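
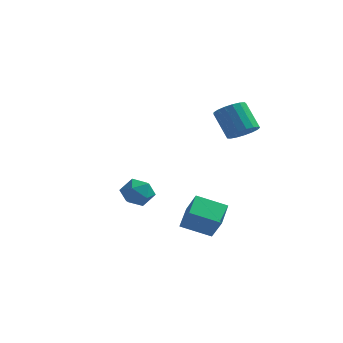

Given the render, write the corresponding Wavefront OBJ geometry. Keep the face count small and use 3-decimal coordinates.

v 1.902 -4.552 -1.668
v 1.738 -3.238 -0.986
v 3.401 -4.024 -2.326
v 3.236 -2.709 -1.644
v 2.624 -5.091 -0.456
v 2.459 -3.776 0.226
v 4.122 -4.562 -1.114
v 3.958 -3.248 -0.432
v 2.819 2.048 2.74
v 3.544 2.549 3.039
v 2.565 3.093 4.499
v 1.841 2.592 4.2
v 3.317 2.833 2.781
v 2.339 3.376 4.241
v 2.976 2.937 2.514
v 1.998 3.48 3.974
v 2.599 2.837 2.299
v 1.621 3.381 3.759
v 2.273 2.557 2.185
v 1.295 3.1 3.645
v 2.072 2.16 2.198
v 1.094 2.704 3.658
v 2.042 1.737 2.335
v 1.063 2.281 3.795
v 2.19 1.386 2.565
v 1.212 1.93 4.025
v 2.482 1.187 2.835
v 1.504 1.73 4.295
v 2.851 1.184 3.083
v 1.873 1.728 4.543
v 3.213 1.38 3.253
v 2.235 1.924 4.713
v 3.485 1.729 3.305
v 2.507 2.273 4.765
v 3.604 2.151 3.228
v 2.626 2.694 4.688
v -3.509 1.294 -2.805
v -2.875 2.092 -2.656
v -2.825 0.508 -1.504
v -2.191 1.306 -1.355
v -3.2 1.408 -1.171
v -3.623 1.894 -1.975
v -2.077 0.706 -2.185
v -2.5 1.192 -2.989
v -1.99 1.729 -2.273
v -2.684 2.163 -1.646
v -3.016 0.437 -2.514
v -3.71 0.871 -1.887
f 2 4 1
f 5 2 1
f 1 4 3
f 3 5 1
f 2 8 4
f 6 2 5
f 6 8 2
f 4 8 3
f 7 5 3
f 3 8 7
f 7 6 5
f 8 6 7
f 10 9 13
f 10 13 11
f 11 13 14
f 11 14 12
f 13 9 15
f 13 15 14
f 14 15 16
f 14 16 12
f 15 9 17
f 15 17 16
f 16 17 18
f 16 18 12
f 17 9 19
f 17 19 18
f 18 19 20
f 18 20 12
f 19 9 21
f 19 21 20
f 20 21 22
f 20 22 12
f 21 9 23
f 21 23 22
f 22 23 24
f 22 24 12
f 23 9 25
f 23 25 24
f 24 25 26
f 24 26 12
f 25 9 27
f 25 27 26
f 26 27 28
f 26 28 12
f 27 9 29
f 27 29 28
f 28 29 30
f 28 30 12
f 29 9 31
f 29 31 30
f 30 31 32
f 30 32 12
f 31 9 33
f 31 33 32
f 32 33 34
f 32 34 12
f 33 9 35
f 33 35 34
f 34 35 36
f 34 36 12
f 35 9 10
f 35 10 36
f 36 10 11
f 36 11 12
f 37 48 42
f 37 42 38
f 37 38 44
f 37 44 47
f 37 47 48
f 38 42 46
f 42 48 41
f 48 47 39
f 47 44 43
f 44 38 45
f 40 46 41
f 40 41 39
f 40 39 43
f 40 43 45
f 40 45 46
f 41 46 42
f 39 41 48
f 43 39 47
f 45 43 44
f 46 45 38



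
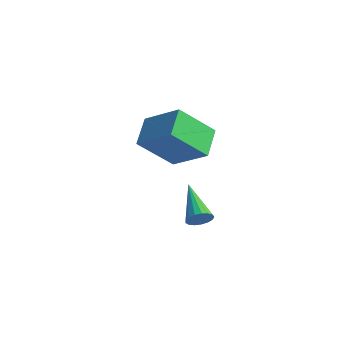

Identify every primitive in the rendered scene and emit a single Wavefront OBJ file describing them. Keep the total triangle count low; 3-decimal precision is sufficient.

v -1.528 -2.811 1.205
v -2.189 -4.055 2.568
v -0.02 -2.521 2.201
v -0.681 -3.766 3.563
v -0.899 -3.854 0.557
v -1.56 -5.099 1.919
v 0.609 -3.565 1.552
v -0.052 -4.809 2.915
v 0.114 -3.46 -2.206
v 0.48 -3.141 -1.926
v -1.314 -2.62 -1.294
v 0.424 -2.997 -2.146
v 0.297 -2.96 -2.379
v 0.128 -3.037 -2.572
v -0.044 -3.211 -2.682
v -0.18 -3.442 -2.682
v -0.249 -3.677 -2.573
v -0.235 -3.862 -2.38
v -0.141 -3.955 -2.147
v 0.012 -3.935 -1.927
v 0.187 -3.806 -1.771
v 0.346 -3.597 -1.715
v 0.451 -3.357 -1.771
f 2 4 1
f 5 2 1
f 1 4 3
f 3 5 1
f 2 8 4
f 6 2 5
f 6 8 2
f 4 8 3
f 7 5 3
f 3 8 7
f 7 6 5
f 8 6 7
f 10 9 12
f 10 12 11
f 12 9 13
f 12 13 11
f 13 9 14
f 13 14 11
f 14 9 15
f 14 15 11
f 15 9 16
f 15 16 11
f 16 9 17
f 16 17 11
f 17 9 18
f 17 18 11
f 18 9 19
f 18 19 11
f 19 9 20
f 19 20 11
f 20 9 21
f 20 21 11
f 21 9 22
f 21 22 11
f 22 9 23
f 22 23 11
f 23 9 10
f 23 10 11



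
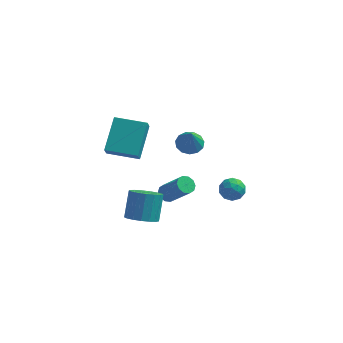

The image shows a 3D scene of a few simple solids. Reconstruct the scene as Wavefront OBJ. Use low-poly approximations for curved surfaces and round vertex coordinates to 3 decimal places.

v 2.208 2.52 -1.256
v 2.596 1.943 -0.906
v 1.584 1.677 -1.954
v 1.972 1.1 -1.604
v 1.449 1.516 -1.204
v 1.835 2.037 -0.773
v 2.345 1.583 -2.087
v 2.731 2.104 -1.656
v 2.68 1.364 -1.42
v 2.127 1.322 -0.875
v 2.053 2.298 -1.985
v 1.5 2.256 -1.44
v 2.457 2.305 -1.02
v 1.723 1.315 -1.84
v 1.416 1.559 -1.605
v 1.644 1.22 -1.4
v 2.01 2.36 -0.942
v 2.237 2.021 -0.736
v 1.564 1.77 -0.911
v 1.943 1.599 -2.124
v 2.17 1.26 -1.918
v 2.536 2.4 -1.46
v 2.764 2.061 -1.255
v 2.616 1.85 -1.949
v 2.734 1.626 -1.116
v 2.368 1.131 -1.526
v 2.587 1.415 -1.81
v 2.814 1.721 -1.557
v 2.409 1.601 -0.796
v 2.042 1.106 -1.206
v 1.735 1.351 -0.971
v 1.962 1.657 -0.718
v 2.459 1.261 -1.098
v 2.138 2.514 -1.654
v 1.771 2.019 -2.064
v 2.218 1.963 -2.142
v 2.445 2.269 -1.889
v 1.812 2.489 -1.334
v 1.446 1.994 -1.744
v 1.366 1.899 -1.303
v 1.593 2.205 -1.05
v 1.721 2.359 -1.762
v -0.647 4.182 0.103
v 0.124 4.429 0.117
v -0.473 3.558 1.477
v -0.122 4.766 0.301
v -0.535 4.918 0.422
v -0.984 4.836 0.442
v -1.325 4.546 0.354
v -1.452 4.141 0.186
v -1.322 3.749 -0.009
v -0.979 3.494 -0.168
v -0.53 3.458 -0.241
v -0.118 3.652 -0.205
v 0.126 4.014 -0.072
v -1.31 0.831 -1.429
v -0.856 1.089 -1.681
v 0.284 0.508 -0.223
v -0.17 0.249 0.029
v -1.013 1.328 -1.463
v 0.127 0.746 -0.005
v -1.283 1.376 -1.233
v -0.143 0.794 0.225
v -1.563 1.216 -1.077
v -0.423 0.635 0.381
v -1.747 0.909 -1.056
v -0.607 0.327 0.402
v -1.764 0.572 -1.177
v -0.624 -0.009 0.281
v -1.607 0.334 -1.395
v -0.467 -0.248 0.063
v -1.337 0.286 -1.625
v -0.197 -0.296 -0.167
v -1.057 0.445 -1.781
v 0.083 -0.136 -0.323
v -0.873 0.753 -1.802
v 0.267 0.171 -0.344
v -4.329 -0.39 2.61
v -4.307 -0.954 3.374
v -4.146 1.352 3.891
v -4.124 0.788 4.655
v -2.516 -0.488 2.485
v -2.494 -1.052 3.249
v -2.333 1.254 3.766
v -2.311 0.69 4.53
v -1.908 -3.264 0.051
v -0.999 -3.269 0.016
v -0.942 -2.26 1.333
v -1.852 -2.256 1.369
v -1.111 -2.932 -0.237
v -1.055 -1.924 1.081
v -1.406 -2.672 -0.424
v -1.35 -1.664 0.894
v -1.816 -2.547 -0.501
v -1.76 -1.539 0.816
v -2.247 -2.587 -0.453
v -2.191 -1.578 0.865
v -2.601 -2.781 -0.289
v -2.544 -1.773 1.029
v -2.795 -3.087 -0.047
v -2.739 -2.078 1.271
v -2.787 -3.433 0.218
v -2.73 -2.424 1.535
v -2.577 -3.74 0.444
v -2.52 -2.732 1.762
v -2.214 -3.938 0.58
v -2.157 -2.93 1.898
v -1.781 -3.982 0.595
v -1.724 -2.974 1.913
v -1.377 -3.862 0.486
v -1.32 -2.853 1.803
v -1.095 -3.604 0.277
v -1.038 -2.596 1.594
f 1 38 17
f 38 12 41
f 17 41 6
f 38 41 17
f 1 17 13
f 17 6 18
f 13 18 2
f 17 18 13
f 1 13 22
f 13 2 23
f 22 23 8
f 13 23 22
f 1 22 34
f 22 8 37
f 34 37 11
f 22 37 34
f 1 34 38
f 34 11 42
f 38 42 12
f 34 42 38
f 2 18 29
f 18 6 32
f 29 32 10
f 18 32 29
f 6 41 19
f 41 12 40
f 19 40 5
f 41 40 19
f 12 42 39
f 42 11 35
f 39 35 3
f 42 35 39
f 11 37 36
f 37 8 24
f 36 24 7
f 37 24 36
f 8 23 28
f 23 2 25
f 28 25 9
f 23 25 28
f 4 30 16
f 30 10 31
f 16 31 5
f 30 31 16
f 4 16 14
f 16 5 15
f 14 15 3
f 16 15 14
f 4 14 21
f 14 3 20
f 21 20 7
f 14 20 21
f 4 21 26
f 21 7 27
f 26 27 9
f 21 27 26
f 4 26 30
f 26 9 33
f 30 33 10
f 26 33 30
f 5 31 19
f 31 10 32
f 19 32 6
f 31 32 19
f 3 15 39
f 15 5 40
f 39 40 12
f 15 40 39
f 7 20 36
f 20 3 35
f 36 35 11
f 20 35 36
f 9 27 28
f 27 7 24
f 28 24 8
f 27 24 28
f 10 33 29
f 33 9 25
f 29 25 2
f 33 25 29
f 44 43 46
f 44 46 45
f 46 43 47
f 46 47 45
f 47 43 48
f 47 48 45
f 48 43 49
f 48 49 45
f 49 43 50
f 49 50 45
f 50 43 51
f 50 51 45
f 51 43 52
f 51 52 45
f 52 43 53
f 52 53 45
f 53 43 54
f 53 54 45
f 54 43 55
f 54 55 45
f 55 43 44
f 55 44 45
f 57 56 60
f 57 60 58
f 58 60 61
f 58 61 59
f 60 56 62
f 60 62 61
f 61 62 63
f 61 63 59
f 62 56 64
f 62 64 63
f 63 64 65
f 63 65 59
f 64 56 66
f 64 66 65
f 65 66 67
f 65 67 59
f 66 56 68
f 66 68 67
f 67 68 69
f 67 69 59
f 68 56 70
f 68 70 69
f 69 70 71
f 69 71 59
f 70 56 72
f 70 72 71
f 71 72 73
f 71 73 59
f 72 56 74
f 72 74 73
f 73 74 75
f 73 75 59
f 74 56 76
f 74 76 75
f 75 76 77
f 75 77 59
f 76 56 57
f 76 57 77
f 77 57 58
f 77 58 59
f 79 81 78
f 82 79 78
f 78 81 80
f 80 82 78
f 79 85 81
f 83 79 82
f 83 85 79
f 81 85 80
f 84 82 80
f 80 85 84
f 84 83 82
f 85 83 84
f 87 86 90
f 87 90 88
f 88 90 91
f 88 91 89
f 90 86 92
f 90 92 91
f 91 92 93
f 91 93 89
f 92 86 94
f 92 94 93
f 93 94 95
f 93 95 89
f 94 86 96
f 94 96 95
f 95 96 97
f 95 97 89
f 96 86 98
f 96 98 97
f 97 98 99
f 97 99 89
f 98 86 100
f 98 100 99
f 99 100 101
f 99 101 89
f 100 86 102
f 100 102 101
f 101 102 103
f 101 103 89
f 102 86 104
f 102 104 103
f 103 104 105
f 103 105 89
f 104 86 106
f 104 106 105
f 105 106 107
f 105 107 89
f 106 86 108
f 106 108 107
f 107 108 109
f 107 109 89
f 108 86 110
f 108 110 109
f 109 110 111
f 109 111 89
f 110 86 112
f 110 112 111
f 111 112 113
f 111 113 89
f 112 86 87
f 112 87 113
f 113 87 88
f 113 88 89



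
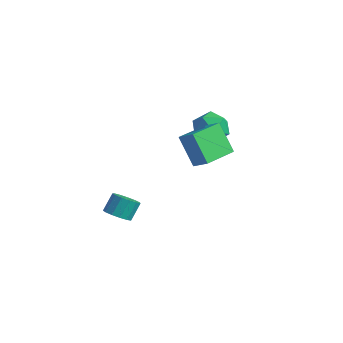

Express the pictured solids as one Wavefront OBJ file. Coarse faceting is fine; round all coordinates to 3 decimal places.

v -4.138 3.501 2.807
v -3.243 3.496 2.18
v -3.337 2.424 3.96
v -2.442 2.419 3.333
v -2.731 3.329 3.865
v -3.226 3.995 3.153
v -3.354 1.925 2.987
v -3.849 2.591 2.275
v -2.758 2.522 2.291
v -2.373 3.39 2.834
v -4.207 2.53 3.306
v -3.822 3.398 3.849
v -2.333 0.03 3.912
v -1.476 0.194 4.441
v -2.664 2.031 3.826
v -1.808 2.195 4.356
v -1.332 0.125 2.264
v -0.476 0.289 2.794
v -1.664 2.126 2.179
v -0.807 2.29 2.708
v -2.59 -3.649 -0.337
v -1.954 -3.302 -0.532
v -2.034 -2.643 0.383
v -2.67 -2.991 0.577
v -2.268 -3.086 -0.714
v -2.349 -2.428 0.2
v -2.684 -3.049 -0.778
v -2.765 -2.391 0.137
v -3.071 -3.203 -0.701
v -3.151 -2.544 0.214
v -3.304 -3.498 -0.509
v -3.384 -2.84 0.406
v -3.311 -3.841 -0.262
v -3.391 -3.183 0.652
v -3.089 -4.124 -0.04
v -3.169 -3.465 0.875
v -2.708 -4.255 0.088
v -2.788 -3.597 1.003
v -2.29 -4.194 0.081
v -2.37 -3.536 0.996
v -1.967 -3.961 -0.059
v -2.047 -3.302 0.856
v -1.842 -3.628 -0.287
v -1.922 -2.969 0.628
f 1 12 6
f 1 6 2
f 1 2 8
f 1 8 11
f 1 11 12
f 2 6 10
f 6 12 5
f 12 11 3
f 11 8 7
f 8 2 9
f 4 10 5
f 4 5 3
f 4 3 7
f 4 7 9
f 4 9 10
f 5 10 6
f 3 5 12
f 7 3 11
f 9 7 8
f 10 9 2
f 14 16 13
f 17 14 13
f 13 16 15
f 15 17 13
f 14 20 16
f 18 14 17
f 18 20 14
f 16 20 15
f 19 17 15
f 15 20 19
f 19 18 17
f 20 18 19
f 22 21 25
f 22 25 23
f 23 25 26
f 23 26 24
f 25 21 27
f 25 27 26
f 26 27 28
f 26 28 24
f 27 21 29
f 27 29 28
f 28 29 30
f 28 30 24
f 29 21 31
f 29 31 30
f 30 31 32
f 30 32 24
f 31 21 33
f 31 33 32
f 32 33 34
f 32 34 24
f 33 21 35
f 33 35 34
f 34 35 36
f 34 36 24
f 35 21 37
f 35 37 36
f 36 37 38
f 36 38 24
f 37 21 39
f 37 39 38
f 38 39 40
f 38 40 24
f 39 21 41
f 39 41 40
f 40 41 42
f 40 42 24
f 41 21 43
f 41 43 42
f 42 43 44
f 42 44 24
f 43 21 22
f 43 22 44
f 44 22 23
f 44 23 24



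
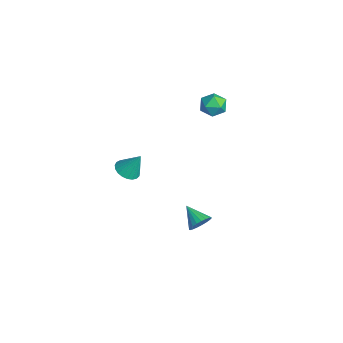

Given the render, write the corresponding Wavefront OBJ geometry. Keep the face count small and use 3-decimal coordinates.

v 1.244 -0.895 -3.014
v 1.609 -1.403 -2.774
v 0.216 -1.325 -2.366
v 1.648 -1.207 -2.58
v 1.618 -0.956 -2.462
v 1.524 -0.695 -2.439
v 1.381 -0.469 -2.515
v 1.214 -0.316 -2.678
v 1.053 -0.263 -2.899
v 0.924 -0.32 -3.14
v 0.852 -0.475 -3.359
v 0.847 -0.704 -3.518
v 0.91 -0.965 -3.591
v 1.032 -1.214 -3.563
v 1.19 -1.408 -3.441
v 1.358 -1.513 -3.245
v 1.506 -1.512 -3.009
v -0.862 0.981 3.604
v -0.561 0.644 4.224
v -1.879 0.276 3.716
v -1.578 -0.061 4.336
v -1.794 0.675 4.366
v -1.166 1.11 4.297
v -1.274 -0.19 3.643
v -0.646 0.245 3.574
v -0.815 -0.08 4.248
v -1.137 0.455 4.695
v -1.303 0.465 3.245
v -1.625 1 3.692
v -1.09 -4.002 0.048
v -0.551 -3.668 -0.272
v -0.75 -3.398 1.252
v -0.772 -3.475 -0.306
v -1.048 -3.373 -0.28
v -1.331 -3.38 -0.196
v -1.572 -3.495 -0.071
v -1.731 -3.697 0.075
v -1.778 -3.952 0.217
v -1.706 -4.216 0.329
v -1.528 -4.442 0.392
v -1.274 -4.593 0.396
v -0.988 -4.641 0.34
v -0.72 -4.579 0.233
v -0.516 -4.417 0.094
v -0.411 -4.184 -0.053
v -0.423 -3.919 -0.182
f 2 1 4
f 2 4 3
f 4 1 5
f 4 5 3
f 5 1 6
f 5 6 3
f 6 1 7
f 6 7 3
f 7 1 8
f 7 8 3
f 8 1 9
f 8 9 3
f 9 1 10
f 9 10 3
f 10 1 11
f 10 11 3
f 11 1 12
f 11 12 3
f 12 1 13
f 12 13 3
f 13 1 14
f 13 14 3
f 14 1 15
f 14 15 3
f 15 1 16
f 15 16 3
f 16 1 17
f 16 17 3
f 17 1 2
f 17 2 3
f 18 29 23
f 18 23 19
f 18 19 25
f 18 25 28
f 18 28 29
f 19 23 27
f 23 29 22
f 29 28 20
f 28 25 24
f 25 19 26
f 21 27 22
f 21 22 20
f 21 20 24
f 21 24 26
f 21 26 27
f 22 27 23
f 20 22 29
f 24 20 28
f 26 24 25
f 27 26 19
f 31 30 33
f 31 33 32
f 33 30 34
f 33 34 32
f 34 30 35
f 34 35 32
f 35 30 36
f 35 36 32
f 36 30 37
f 36 37 32
f 37 30 38
f 37 38 32
f 38 30 39
f 38 39 32
f 39 30 40
f 39 40 32
f 40 30 41
f 40 41 32
f 41 30 42
f 41 42 32
f 42 30 43
f 42 43 32
f 43 30 44
f 43 44 32
f 44 30 45
f 44 45 32
f 45 30 46
f 45 46 32
f 46 30 31
f 46 31 32



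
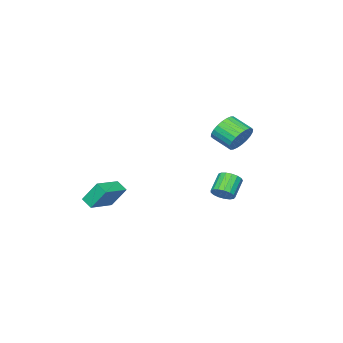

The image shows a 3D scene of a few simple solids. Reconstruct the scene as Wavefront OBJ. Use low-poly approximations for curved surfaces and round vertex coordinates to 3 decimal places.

v -3.066 -0.817 -2.963
v -2.582 -0.749 -2.38
v -3.651 -1.074 -1.455
v -4.134 -1.143 -2.037
v -2.719 -0.414 -2.42
v -3.787 -0.739 -1.495
v -2.935 -0.171 -2.584
v -4.003 -0.497 -1.659
v -3.181 -0.077 -2.835
v -4.249 -0.402 -1.91
v -3.401 -0.152 -3.115
v -4.469 -0.478 -2.19
v -3.544 -0.38 -3.36
v -4.612 -0.705 -2.435
v -3.577 -0.707 -3.514
v -4.645 -1.033 -2.589
v -3.494 -1.06 -3.542
v -4.562 -1.386 -2.617
v -3.312 -1.358 -3.437
v -4.38 -1.683 -2.512
v -3.074 -1.531 -3.223
v -4.142 -1.857 -2.298
v -2.834 -1.541 -2.95
v -3.903 -1.867 -2.025
v -2.648 -1.385 -2.679
v -3.716 -1.711 -1.754
v -2.557 -1.099 -2.474
v -3.625 -1.425 -1.549
v 3.034 -4.613 -2.225
v 2.638 -3.812 -0.898
v 3.084 -3.871 -2.658
v 2.688 -3.071 -1.331
v 4.852 -4.469 -1.769
v 4.456 -3.669 -0.442
v 4.902 -3.728 -2.202
v 4.506 -2.927 -0.875
v -2.548 0.96 2.187
v -1.991 1.365 2.912
v -1.875 0.085 3.538
v -2.432 -0.32 2.813
v -2.35 1.405 3.06
v -2.233 0.125 3.686
v -2.739 1.377 3.076
v -2.622 0.097 3.702
v -3.099 1.286 2.956
v -2.982 0.006 3.582
v -3.375 1.145 2.719
v -3.258 -0.136 3.345
v -3.525 0.976 2.401
v -3.408 -0.305 3.027
v -3.527 0.804 2.05
v -3.41 -0.476 2.676
v -3.379 0.656 1.721
v -3.263 -0.624 2.347
v -3.105 0.555 1.462
v -2.989 -0.725 2.088
v -2.747 0.515 1.314
v -2.63 -0.765 1.94
v -2.358 0.543 1.298
v -2.241 -0.737 1.924
v -1.998 0.634 1.418
v -1.881 -0.646 2.044
v -1.722 0.776 1.655
v -1.605 -0.505 2.281
v -1.572 0.945 1.973
v -1.455 -0.336 2.599
v -1.57 1.116 2.324
v -1.453 -0.164 2.95
v -1.717 1.264 2.653
v -1.601 -0.016 3.279
f 2 1 5
f 2 5 3
f 3 5 6
f 3 6 4
f 5 1 7
f 5 7 6
f 6 7 8
f 6 8 4
f 7 1 9
f 7 9 8
f 8 9 10
f 8 10 4
f 9 1 11
f 9 11 10
f 10 11 12
f 10 12 4
f 11 1 13
f 11 13 12
f 12 13 14
f 12 14 4
f 13 1 15
f 13 15 14
f 14 15 16
f 14 16 4
f 15 1 17
f 15 17 16
f 16 17 18
f 16 18 4
f 17 1 19
f 17 19 18
f 18 19 20
f 18 20 4
f 19 1 21
f 19 21 20
f 20 21 22
f 20 22 4
f 21 1 23
f 21 23 22
f 22 23 24
f 22 24 4
f 23 1 25
f 23 25 24
f 24 25 26
f 24 26 4
f 25 1 27
f 25 27 26
f 26 27 28
f 26 28 4
f 27 1 2
f 27 2 28
f 28 2 3
f 28 3 4
f 30 32 29
f 33 30 29
f 29 32 31
f 31 33 29
f 30 36 32
f 34 30 33
f 34 36 30
f 32 36 31
f 35 33 31
f 31 36 35
f 35 34 33
f 36 34 35
f 38 37 41
f 38 41 39
f 39 41 42
f 39 42 40
f 41 37 43
f 41 43 42
f 42 43 44
f 42 44 40
f 43 37 45
f 43 45 44
f 44 45 46
f 44 46 40
f 45 37 47
f 45 47 46
f 46 47 48
f 46 48 40
f 47 37 49
f 47 49 48
f 48 49 50
f 48 50 40
f 49 37 51
f 49 51 50
f 50 51 52
f 50 52 40
f 51 37 53
f 51 53 52
f 52 53 54
f 52 54 40
f 53 37 55
f 53 55 54
f 54 55 56
f 54 56 40
f 55 37 57
f 55 57 56
f 56 57 58
f 56 58 40
f 57 37 59
f 57 59 58
f 58 59 60
f 58 60 40
f 59 37 61
f 59 61 60
f 60 61 62
f 60 62 40
f 61 37 63
f 61 63 62
f 62 63 64
f 62 64 40
f 63 37 65
f 63 65 64
f 64 65 66
f 64 66 40
f 65 37 67
f 65 67 66
f 66 67 68
f 66 68 40
f 67 37 69
f 67 69 68
f 68 69 70
f 68 70 40
f 69 37 38
f 69 38 70
f 70 38 39
f 70 39 40



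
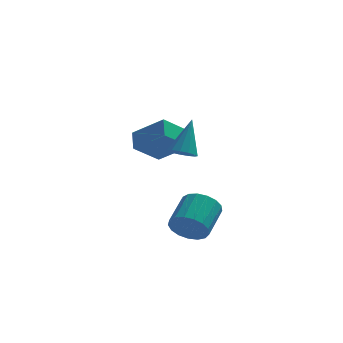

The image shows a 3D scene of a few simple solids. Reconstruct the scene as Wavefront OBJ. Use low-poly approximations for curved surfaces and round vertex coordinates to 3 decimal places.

v 0.603 -3.633 -4.274
v 1.048 -3.328 -5.175
v 1.702 -1.721 -4.307
v 1.257 -2.027 -3.406
v 0.586 -3.129 -5.195
v 1.241 -1.522 -4.327
v 0.129 -3.046 -5.004
v 0.783 -1.439 -4.136
v -0.22 -3.097 -4.646
v 0.434 -1.491 -3.778
v -0.38 -3.272 -4.203
v 0.274 -1.665 -3.335
v -0.315 -3.529 -3.776
v 0.339 -1.922 -2.908
v -0.04 -3.81 -3.463
v 0.614 -2.203 -2.595
v 0.382 -4.05 -3.336
v 1.037 -2.444 -2.468
v 0.855 -4.196 -3.424
v 1.51 -2.589 -2.556
v 1.271 -4.212 -3.707
v 1.925 -2.605 -2.838
v 1.533 -4.096 -4.119
v 2.187 -2.489 -3.251
v 1.582 -3.874 -4.567
v 2.236 -2.267 -3.699
v 1.407 -3.596 -4.948
v 2.061 -1.99 -4.08
v -0.551 1.407 -0.046
v -0.622 2.418 0.669
v -2.15 2.153 -1.258
v -2.22 3.164 -0.542
v 0.72 2.296 -1.178
v 0.65 3.307 -0.462
v -0.878 3.042 -2.389
v -0.949 4.053 -1.674
v 0.28 -1.994 0.052
v 0.929 -2.422 0.114
v 0.78 -0.966 1.908
v 1.039 -2.063 -0.114
v 0.908 -1.682 -0.29
v 0.577 -1.401 -0.357
v 0.153 -1.307 -0.294
v -0.232 -1.432 -0.122
v -0.454 -1.735 0.106
v -0.443 -2.121 0.317
v -0.202 -2.466 0.443
v 0.191 -2.662 0.446
v 0.613 -2.645 0.323
f 2 1 5
f 2 5 3
f 3 5 6
f 3 6 4
f 5 1 7
f 5 7 6
f 6 7 8
f 6 8 4
f 7 1 9
f 7 9 8
f 8 9 10
f 8 10 4
f 9 1 11
f 9 11 10
f 10 11 12
f 10 12 4
f 11 1 13
f 11 13 12
f 12 13 14
f 12 14 4
f 13 1 15
f 13 15 14
f 14 15 16
f 14 16 4
f 15 1 17
f 15 17 16
f 16 17 18
f 16 18 4
f 17 1 19
f 17 19 18
f 18 19 20
f 18 20 4
f 19 1 21
f 19 21 20
f 20 21 22
f 20 22 4
f 21 1 23
f 21 23 22
f 22 23 24
f 22 24 4
f 23 1 25
f 23 25 24
f 24 25 26
f 24 26 4
f 25 1 27
f 25 27 26
f 26 27 28
f 26 28 4
f 27 1 2
f 27 2 28
f 28 2 3
f 28 3 4
f 30 32 29
f 33 30 29
f 29 32 31
f 31 33 29
f 30 36 32
f 34 30 33
f 34 36 30
f 32 36 31
f 35 33 31
f 31 36 35
f 35 34 33
f 36 34 35
f 38 37 40
f 38 40 39
f 40 37 41
f 40 41 39
f 41 37 42
f 41 42 39
f 42 37 43
f 42 43 39
f 43 37 44
f 43 44 39
f 44 37 45
f 44 45 39
f 45 37 46
f 45 46 39
f 46 37 47
f 46 47 39
f 47 37 48
f 47 48 39
f 48 37 49
f 48 49 39
f 49 37 38
f 49 38 39



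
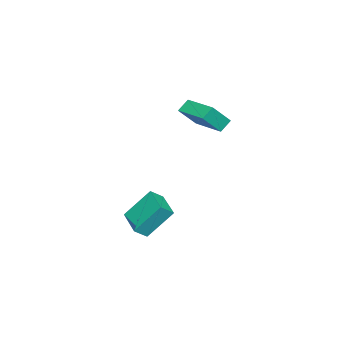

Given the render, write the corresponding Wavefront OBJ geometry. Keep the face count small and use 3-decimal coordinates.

v 0.581 -0.488 1.486
v 0.018 -0.236 2.056
v 1.562 1.327 1.651
v 0.999 1.58 2.221
v 1.421 -1.04 2.559
v 0.858 -0.787 3.129
v 2.402 0.776 2.724
v 1.839 1.028 3.294
v 3.231 -2.371 -4.469
v 2.561 -1.275 -2.91
v 4.422 -1.175 -4.798
v 3.752 -0.079 -3.239
v 3.788 -2.781 -3.941
v 3.118 -1.685 -2.382
v 4.979 -1.585 -4.27
v 4.309 -0.489 -2.711
f 2 4 1
f 5 2 1
f 1 4 3
f 3 5 1
f 2 8 4
f 6 2 5
f 6 8 2
f 4 8 3
f 7 5 3
f 3 8 7
f 7 6 5
f 8 6 7
f 10 12 9
f 13 10 9
f 9 12 11
f 11 13 9
f 10 16 12
f 14 10 13
f 14 16 10
f 12 16 11
f 15 13 11
f 11 16 15
f 15 14 13
f 16 14 15



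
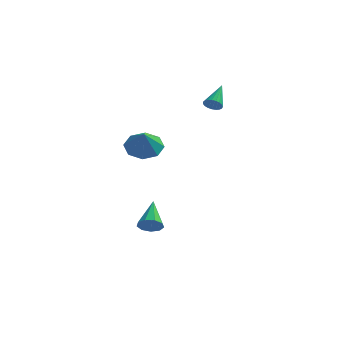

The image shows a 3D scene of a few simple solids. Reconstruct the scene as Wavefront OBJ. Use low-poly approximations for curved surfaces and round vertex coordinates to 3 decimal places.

v 1.361 -1.66 -3.901
v 1.675 -1.975 -3.285
v 1.139 0.08 -2.899
v 2.043 -1.758 -3.58
v 2.092 -1.495 -4.026
v 1.799 -1.309 -4.413
v 1.301 -1.287 -4.561
v 0.831 -1.44 -4.4
v 0.609 -1.696 -4.006
v 0.739 -1.934 -3.562
v 1.159 -2.045 -3.278
v 1.487 -3.611 3.152
v 2.145 -2.83 3.503
v 1.653 -4.269 4.308
v 1.354 -2.688 3.697
v 0.641 -3.087 3.571
v 0.424 -3.793 3.201
v 0.83 -4.392 2.801
v 1.621 -4.534 2.608
v 2.334 -4.135 2.733
v 2.551 -3.429 3.104
v 3.864 3.136 3.522
v 4.436 3.1 3.436
v 4.096 4.644 4.438
v 4.364 3.227 3.244
v 4.206 3.339 3.1
v 3.988 3.415 3.03
v 3.749 3.443 3.044
v 3.53 3.418 3.142
v 3.368 3.344 3.305
v 3.293 3.234 3.505
v 3.315 3.107 3.709
v 3.433 2.985 3.88
v 3.625 2.889 3.99
v 3.859 2.835 4.019
v 4.093 2.834 3.962
v 4.288 2.885 3.828
v 4.409 2.979 3.643
f 2 1 4
f 2 4 3
f 4 1 5
f 4 5 3
f 5 1 6
f 5 6 3
f 6 1 7
f 6 7 3
f 7 1 8
f 7 8 3
f 8 1 9
f 8 9 3
f 9 1 10
f 9 10 3
f 10 1 11
f 10 11 3
f 11 1 2
f 11 2 3
f 13 12 15
f 13 15 14
f 15 12 16
f 15 16 14
f 16 12 17
f 16 17 14
f 17 12 18
f 17 18 14
f 18 12 19
f 18 19 14
f 19 12 20
f 19 20 14
f 20 12 21
f 20 21 14
f 21 12 13
f 21 13 14
f 23 22 25
f 23 25 24
f 25 22 26
f 25 26 24
f 26 22 27
f 26 27 24
f 27 22 28
f 27 28 24
f 28 22 29
f 28 29 24
f 29 22 30
f 29 30 24
f 30 22 31
f 30 31 24
f 31 22 32
f 31 32 24
f 32 22 33
f 32 33 24
f 33 22 34
f 33 34 24
f 34 22 35
f 34 35 24
f 35 22 36
f 35 36 24
f 36 22 37
f 36 37 24
f 37 22 38
f 37 38 24
f 38 22 23
f 38 23 24



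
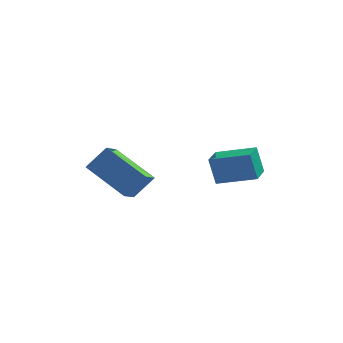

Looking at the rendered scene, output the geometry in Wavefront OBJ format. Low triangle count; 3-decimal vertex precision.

v 1.554 3.401 -2.549
v 1.227 3.535 -1.257
v 1.723 4.646 -2.636
v 1.397 4.78 -1.343
v 3.263 3.2 -2.097
v 2.937 3.334 -0.804
v 3.433 4.445 -2.183
v 3.106 4.579 -0.891
v -1.604 -0.656 -1.589
v -3.267 0.318 -0.529
v -1.363 0.256 -2.05
v -3.027 1.23 -0.99
v -0.813 -0.37 -0.61
v -2.477 0.604 0.45
v -0.573 0.542 -1.071
v -2.236 1.516 -0.011
f 2 4 1
f 5 2 1
f 1 4 3
f 3 5 1
f 2 8 4
f 6 2 5
f 6 8 2
f 4 8 3
f 7 5 3
f 3 8 7
f 7 6 5
f 8 6 7
f 10 12 9
f 13 10 9
f 9 12 11
f 11 13 9
f 10 16 12
f 14 10 13
f 14 16 10
f 12 16 11
f 15 13 11
f 11 16 15
f 15 14 13
f 16 14 15



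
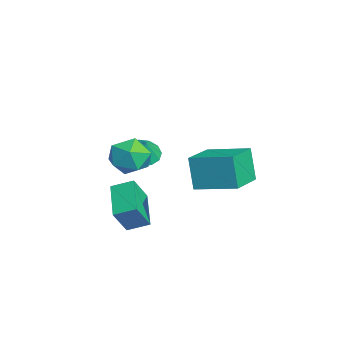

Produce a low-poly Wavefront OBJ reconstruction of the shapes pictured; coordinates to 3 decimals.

v 1.748 0.601 -2.464
v 1.195 0.446 -0.705
v 2.862 2.428 -1.952
v 2.309 2.272 -0.194
v 3.471 -0.572 -2.026
v 2.918 -0.728 -0.268
v 4.585 1.254 -1.515
v 4.032 1.099 0.244
v 2.08 -2.52 0.15
v 2.808 -2.55 -0.735
v 2.672 -4.19 0.695
v 3.4 -4.22 -0.19
v 3.575 -3.484 0.671
v 3.209 -2.452 0.334
v 2.271 -4.288 -0.374
v 1.905 -3.256 -0.711
v 2.926 -3.643 -1.059
v 3.732 -3.146 -0.413
v 1.748 -3.594 0.373
v 2.554 -3.097 1.019
v -2.462 -2.09 -2.608
v -2.007 -1.326 -2.943
v -1.818 -2.01 -1.552
v -2.443 -1.144 -2.691
v -2.885 -1.262 -2.413
v -3.192 -1.643 -2.197
v -3.268 -2.166 -2.112
v -3.088 -2.665 -2.184
v -2.709 -2.981 -2.391
v -2.251 -3.014 -2.667
v -1.861 -2.754 -2.924
v -1.661 -2.283 -3.082
v -1.716 -1.751 -3.089
v 2.407 -3.511 -5.079
v 0.477 -3.377 -4.261
v 2.665 -2.445 -4.642
v 0.736 -2.312 -3.825
v 2.944 -4.208 -3.695
v 1.015 -4.075 -2.878
v 3.203 -3.143 -3.259
v 1.273 -3.009 -2.441
f 2 4 1
f 5 2 1
f 1 4 3
f 3 5 1
f 2 8 4
f 6 2 5
f 6 8 2
f 4 8 3
f 7 5 3
f 3 8 7
f 7 6 5
f 8 6 7
f 9 20 14
f 9 14 10
f 9 10 16
f 9 16 19
f 9 19 20
f 10 14 18
f 14 20 13
f 20 19 11
f 19 16 15
f 16 10 17
f 12 18 13
f 12 13 11
f 12 11 15
f 12 15 17
f 12 17 18
f 13 18 14
f 11 13 20
f 15 11 19
f 17 15 16
f 18 17 10
f 22 21 24
f 22 24 23
f 24 21 25
f 24 25 23
f 25 21 26
f 25 26 23
f 26 21 27
f 26 27 23
f 27 21 28
f 27 28 23
f 28 21 29
f 28 29 23
f 29 21 30
f 29 30 23
f 30 21 31
f 30 31 23
f 31 21 32
f 31 32 23
f 32 21 33
f 32 33 23
f 33 21 22
f 33 22 23
f 35 37 34
f 38 35 34
f 34 37 36
f 36 38 34
f 35 41 37
f 39 35 38
f 39 41 35
f 37 41 36
f 40 38 36
f 36 41 40
f 40 39 38
f 41 39 40



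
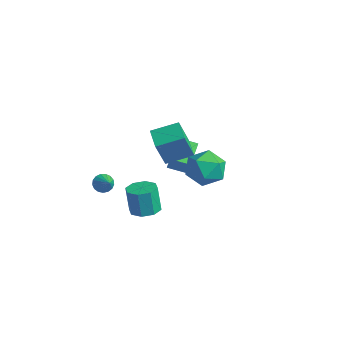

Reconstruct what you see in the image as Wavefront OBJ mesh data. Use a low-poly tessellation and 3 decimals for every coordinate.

v 2.275 -1.149 -0.028
v 3.197 -1.438 0.412
v 1.423 -2.042 1.168
v 2.345 -2.331 1.608
v 2.024 -1.32 1.663
v 2.551 -0.768 0.924
v 2.069 -2.712 0.656
v 2.596 -2.16 -0.083
v 3.07 -2.404 0.835
v 3.042 -1.544 1.458
v 1.578 -1.936 0.122
v 1.55 -1.076 0.745
v -2.801 -0.013 -3.098
v -2.345 -0.105 -2.179
v -3.652 1.14 -2.56
v -3.195 1.048 -1.641
v -2.105 0.632 -3.379
v -1.648 0.54 -2.46
v -2.955 1.785 -2.841
v -2.499 1.693 -1.922
v -0.491 -3.08 -3.276
v 0.271 -3.144 -3.124
v -0.006 -3.143 -1.732
v -0.769 -3.08 -1.884
v 0.092 -2.575 -3.16
v -0.186 -2.575 -1.768
v -0.429 -2.303 -3.264
v -0.706 -2.302 -1.871
v -0.986 -2.486 -3.375
v -1.264 -2.485 -1.982
v -1.254 -3.017 -3.428
v -1.531 -3.016 -2.036
v -1.074 -3.585 -3.392
v -1.352 -3.585 -2
v -0.554 -3.858 -3.289
v -0.831 -3.857 -1.896
v 0.004 -3.675 -3.178
v -0.274 -3.674 -1.785
v -4.379 -2.71 -3.955
v -4.1 -2.914 -4.396
v -3.561 -2.91 -3.345
v -4.036 -2.654 -4.395
v -4.052 -2.406 -4.294
v -4.142 -2.228 -4.115
v -4.286 -2.16 -3.899
v -4.452 -2.219 -3.697
v -4.601 -2.389 -3.553
v -4.699 -2.633 -3.502
v -4.723 -2.895 -3.555
v -4.669 -3.114 -3.699
v -4.548 -3.241 -3.903
v -4.389 -3.246 -4.118
v -4.227 -3.128 -4.296
v -1.554 -1.378 -0.28
v -1.483 -2.016 1.284
v -0.886 -0.197 0.172
v -0.814 -0.835 1.735
v -0.486 -1.885 -0.535
v -0.414 -2.523 1.028
v 0.183 -0.704 -0.084
v 0.254 -1.342 1.48
f 1 12 6
f 1 6 2
f 1 2 8
f 1 8 11
f 1 11 12
f 2 6 10
f 6 12 5
f 12 11 3
f 11 8 7
f 8 2 9
f 4 10 5
f 4 5 3
f 4 3 7
f 4 7 9
f 4 9 10
f 5 10 6
f 3 5 12
f 7 3 11
f 9 7 8
f 10 9 2
f 14 16 13
f 17 14 13
f 13 16 15
f 15 17 13
f 14 20 16
f 18 14 17
f 18 20 14
f 16 20 15
f 19 17 15
f 15 20 19
f 19 18 17
f 20 18 19
f 22 21 25
f 22 25 23
f 23 25 26
f 23 26 24
f 25 21 27
f 25 27 26
f 26 27 28
f 26 28 24
f 27 21 29
f 27 29 28
f 28 29 30
f 28 30 24
f 29 21 31
f 29 31 30
f 30 31 32
f 30 32 24
f 31 21 33
f 31 33 32
f 32 33 34
f 32 34 24
f 33 21 35
f 33 35 34
f 34 35 36
f 34 36 24
f 35 21 37
f 35 37 36
f 36 37 38
f 36 38 24
f 37 21 22
f 37 22 38
f 38 22 23
f 38 23 24
f 40 39 42
f 40 42 41
f 42 39 43
f 42 43 41
f 43 39 44
f 43 44 41
f 44 39 45
f 44 45 41
f 45 39 46
f 45 46 41
f 46 39 47
f 46 47 41
f 47 39 48
f 47 48 41
f 48 39 49
f 48 49 41
f 49 39 50
f 49 50 41
f 50 39 51
f 50 51 41
f 51 39 52
f 51 52 41
f 52 39 53
f 52 53 41
f 53 39 40
f 53 40 41
f 55 57 54
f 58 55 54
f 54 57 56
f 56 58 54
f 55 61 57
f 59 55 58
f 59 61 55
f 57 61 56
f 60 58 56
f 56 61 60
f 60 59 58
f 61 59 60



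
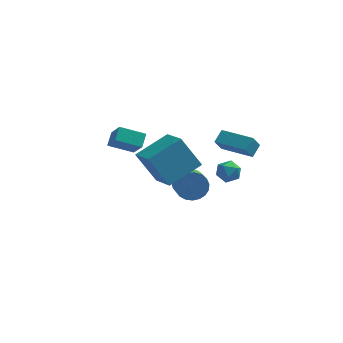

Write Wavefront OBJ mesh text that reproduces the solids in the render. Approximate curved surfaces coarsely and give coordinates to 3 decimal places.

v -3.863 2.719 0.211
v -3.741 3.502 0.771
v -2.405 2.921 -0.39
v -2.283 3.704 0.17
v -3.257 1.796 1.37
v -3.135 2.579 1.93
v -1.799 1.998 0.769
v -1.677 2.781 1.329
v 3.162 0.383 0.819
v 3.472 -0.066 0.265
v 2.968 -0.634 1.535
v 3.278 -1.083 0.981
v 3.729 -0.591 1.38
v 3.849 0.038 0.938
v 2.591 -0.738 0.862
v 2.711 -0.109 0.42
v 3.12 -0.759 0.291
v 3.823 -0.668 0.612
v 2.617 -0.032 1.188
v 3.32 0.059 1.509
v -0.285 -3.433 2.163
v -1.406 -3.204 3.924
v 1.236 -2.104 2.958
v 0.115 -1.875 4.719
v 0.605 -4.905 2.921
v -0.516 -4.676 4.682
v 2.126 -3.576 3.716
v 1.005 -3.347 5.477
v 0.729 2.684 -2.52
v 1.478 2.581 -3.127
v 1.801 1.392 -2.527
v 1.051 1.496 -1.92
v 1.646 2.782 -2.82
v 1.969 1.593 -2.22
v 1.655 2.965 -2.461
v 1.978 1.777 -1.861
v 1.504 3.101 -2.113
v 1.827 1.912 -1.512
v 1.219 3.164 -1.834
v 1.541 1.976 -1.234
v 0.849 3.144 -1.675
v 1.172 1.956 -1.074
v 0.458 3.045 -1.661
v 0.781 1.857 -1.061
v 0.114 2.883 -1.797
v 0.437 1.695 -1.196
v -0.123 2.687 -2.057
v 0.199 1.499 -1.456
v -0.214 2.491 -2.397
v 0.109 1.302 -1.797
v -0.141 2.328 -2.759
v 0.181 1.139 -2.158
v 0.082 2.226 -3.079
v 0.404 1.038 -2.479
v 0.417 2.204 -3.303
v 0.739 1.015 -2.702
v 0.805 2.265 -3.392
v 1.128 1.076 -2.791
v 1.181 2.398 -3.329
v 1.503 1.21 -2.729
v 3.96 1.961 1.05
v 4.289 2.671 1.57
v 2.127 2.931 0.885
v 2.456 3.642 1.406
v 4.304 2.458 0.154
v 4.633 3.169 0.675
v 2.471 3.429 -0.01
v 2.8 4.139 0.51
f 2 4 1
f 5 2 1
f 1 4 3
f 3 5 1
f 2 8 4
f 6 2 5
f 6 8 2
f 4 8 3
f 7 5 3
f 3 8 7
f 7 6 5
f 8 6 7
f 9 20 14
f 9 14 10
f 9 10 16
f 9 16 19
f 9 19 20
f 10 14 18
f 14 20 13
f 20 19 11
f 19 16 15
f 16 10 17
f 12 18 13
f 12 13 11
f 12 11 15
f 12 15 17
f 12 17 18
f 13 18 14
f 11 13 20
f 15 11 19
f 17 15 16
f 18 17 10
f 22 24 21
f 25 22 21
f 21 24 23
f 23 25 21
f 22 28 24
f 26 22 25
f 26 28 22
f 24 28 23
f 27 25 23
f 23 28 27
f 27 26 25
f 28 26 27
f 30 29 33
f 30 33 31
f 31 33 34
f 31 34 32
f 33 29 35
f 33 35 34
f 34 35 36
f 34 36 32
f 35 29 37
f 35 37 36
f 36 37 38
f 36 38 32
f 37 29 39
f 37 39 38
f 38 39 40
f 38 40 32
f 39 29 41
f 39 41 40
f 40 41 42
f 40 42 32
f 41 29 43
f 41 43 42
f 42 43 44
f 42 44 32
f 43 29 45
f 43 45 44
f 44 45 46
f 44 46 32
f 45 29 47
f 45 47 46
f 46 47 48
f 46 48 32
f 47 29 49
f 47 49 48
f 48 49 50
f 48 50 32
f 49 29 51
f 49 51 50
f 50 51 52
f 50 52 32
f 51 29 53
f 51 53 52
f 52 53 54
f 52 54 32
f 53 29 55
f 53 55 54
f 54 55 56
f 54 56 32
f 55 29 57
f 55 57 56
f 56 57 58
f 56 58 32
f 57 29 59
f 57 59 58
f 58 59 60
f 58 60 32
f 59 29 30
f 59 30 60
f 60 30 31
f 60 31 32
f 62 64 61
f 65 62 61
f 61 64 63
f 63 65 61
f 62 68 64
f 66 62 65
f 66 68 62
f 64 68 63
f 67 65 63
f 63 68 67
f 67 66 65
f 68 66 67



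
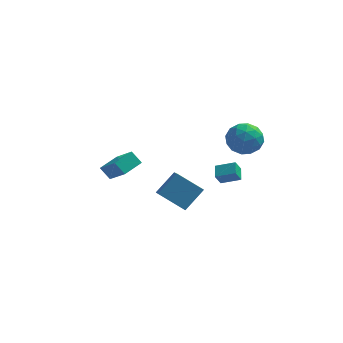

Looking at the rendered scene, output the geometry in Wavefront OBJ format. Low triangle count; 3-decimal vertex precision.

v -4.874 3.453 0.11
v -3.778 2.256 1.458
v -4.067 4.551 0.429
v -2.971 3.354 1.778
v -4.249 3.206 -0.618
v -3.153 2.009 0.731
v -3.442 4.304 -0.298
v -2.346 3.107 1.05
v 2.995 4.991 3.038
v 4.076 4.862 3.514
v 2.964 3.118 2.606
v 4.045 2.989 3.082
v 3.112 3.221 3.78
v 3.131 4.378 4.047
v 3.909 3.602 2.073
v 3.928 4.759 2.34
v 4.641 4.004 2.917
v 4.148 3.769 3.973
v 2.892 4.211 2.147
v 2.399 3.976 3.203
v 3.539 5.091 3.314
v 3.501 2.889 2.806
v 2.953 3.025 3.216
v 3.589 2.95 3.496
v 2.983 4.806 3.628
v 3.619 4.731 3.907
v 3.052 3.766 4.064
v 3.421 3.249 2.213
v 4.057 3.174 2.492
v 3.451 5.03 2.624
v 4.087 4.955 2.904
v 3.988 4.214 2.056
v 4.506 4.511 3.243
v 4.487 3.41 2.989
v 4.407 3.77 2.396
v 4.419 4.45 2.553
v 4.216 4.373 3.863
v 4.198 3.272 3.609
v 3.65 3.408 4.02
v 3.661 4.088 4.177
v 4.548 3.868 3.513
v 2.842 4.708 2.511
v 2.824 3.607 2.257
v 3.379 3.892 1.943
v 3.39 4.572 2.1
v 2.553 4.57 3.131
v 2.534 3.469 2.877
v 2.621 3.53 3.567
v 2.633 4.21 3.724
v 2.492 4.112 2.607
v 2.798 -1.698 3.073
v 2.518 -2.032 3.791
v 2.699 -0.891 3.409
v 2.419 -1.225 4.127
v 3.921 -1.735 3.493
v 3.641 -2.069 4.211
v 3.822 -0.928 3.829
v 3.542 -1.262 4.547
v -1.049 -0.008 0.752
v -0.712 -1.37 1.62
v -0.143 0.937 1.883
v 0.194 -0.425 2.751
v 0.506 -0.275 -0.271
v 0.843 -1.637 0.597
v 1.412 0.67 0.86
v 1.749 -0.692 1.728
f 2 4 1
f 5 2 1
f 1 4 3
f 3 5 1
f 2 8 4
f 6 2 5
f 6 8 2
f 4 8 3
f 7 5 3
f 3 8 7
f 7 6 5
f 8 6 7
f 9 46 25
f 46 20 49
f 25 49 14
f 46 49 25
f 9 25 21
f 25 14 26
f 21 26 10
f 25 26 21
f 9 21 30
f 21 10 31
f 30 31 16
f 21 31 30
f 9 30 42
f 30 16 45
f 42 45 19
f 30 45 42
f 9 42 46
f 42 19 50
f 46 50 20
f 42 50 46
f 10 26 37
f 26 14 40
f 37 40 18
f 26 40 37
f 14 49 27
f 49 20 48
f 27 48 13
f 49 48 27
f 20 50 47
f 50 19 43
f 47 43 11
f 50 43 47
f 19 45 44
f 45 16 32
f 44 32 15
f 45 32 44
f 16 31 36
f 31 10 33
f 36 33 17
f 31 33 36
f 12 38 24
f 38 18 39
f 24 39 13
f 38 39 24
f 12 24 22
f 24 13 23
f 22 23 11
f 24 23 22
f 12 22 29
f 22 11 28
f 29 28 15
f 22 28 29
f 12 29 34
f 29 15 35
f 34 35 17
f 29 35 34
f 12 34 38
f 34 17 41
f 38 41 18
f 34 41 38
f 13 39 27
f 39 18 40
f 27 40 14
f 39 40 27
f 11 23 47
f 23 13 48
f 47 48 20
f 23 48 47
f 15 28 44
f 28 11 43
f 44 43 19
f 28 43 44
f 17 35 36
f 35 15 32
f 36 32 16
f 35 32 36
f 18 41 37
f 41 17 33
f 37 33 10
f 41 33 37
f 52 54 51
f 55 52 51
f 51 54 53
f 53 55 51
f 52 58 54
f 56 52 55
f 56 58 52
f 54 58 53
f 57 55 53
f 53 58 57
f 57 56 55
f 58 56 57
f 60 62 59
f 63 60 59
f 59 62 61
f 61 63 59
f 60 66 62
f 64 60 63
f 64 66 60
f 62 66 61
f 65 63 61
f 61 66 65
f 65 64 63
f 66 64 65



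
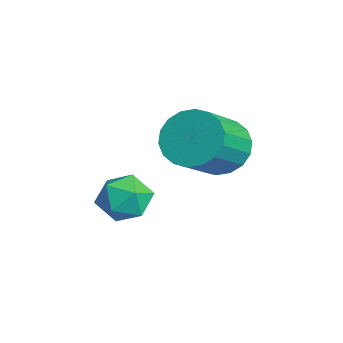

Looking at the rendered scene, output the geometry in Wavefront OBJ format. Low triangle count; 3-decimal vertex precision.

v 0.291 -1.909 0.75
v 0.804 -1.909 0.165
v 0.936 -2.831 1.315
v 1.449 -2.831 0.73
v 1.416 -2.226 1.219
v 1.017 -1.656 0.869
v 0.723 -3.084 0.611
v 0.324 -2.514 0.261
v 1.071 -2.635 0.079
v 1.499 -2.105 0.454
v 0.241 -2.635 1.026
v 0.669 -2.105 1.401
v 1.359 -0.129 2.461
v 1.786 0.546 2.781
v 2.588 -0.396 3.699
v 2.161 -1.071 3.379
v 1.484 0.517 3.015
v 2.286 -0.425 3.932
v 1.158 0.36 3.139
v 1.96 -0.582 4.057
v 0.871 0.106 3.129
v 1.673 -0.835 4.047
v 0.682 -0.194 2.987
v 1.483 -1.136 3.904
v 0.626 -0.481 2.741
v 1.428 -1.423 3.658
v 0.715 -0.699 2.439
v 1.517 -1.641 3.356
v 0.932 -0.804 2.141
v 1.734 -1.746 3.059
v 1.234 -0.775 1.908
v 2.036 -1.717 2.825
v 1.56 -0.618 1.783
v 2.362 -1.56 2.701
v 1.847 -0.365 1.793
v 2.649 -1.306 2.711
v 2.037 -0.064 1.936
v 2.838 -1.006 2.853
v 2.092 0.223 2.182
v 2.894 -0.719 3.099
v 2.003 0.441 2.484
v 2.805 -0.501 3.401
f 1 12 6
f 1 6 2
f 1 2 8
f 1 8 11
f 1 11 12
f 2 6 10
f 6 12 5
f 12 11 3
f 11 8 7
f 8 2 9
f 4 10 5
f 4 5 3
f 4 3 7
f 4 7 9
f 4 9 10
f 5 10 6
f 3 5 12
f 7 3 11
f 9 7 8
f 10 9 2
f 14 13 17
f 14 17 15
f 15 17 18
f 15 18 16
f 17 13 19
f 17 19 18
f 18 19 20
f 18 20 16
f 19 13 21
f 19 21 20
f 20 21 22
f 20 22 16
f 21 13 23
f 21 23 22
f 22 23 24
f 22 24 16
f 23 13 25
f 23 25 24
f 24 25 26
f 24 26 16
f 25 13 27
f 25 27 26
f 26 27 28
f 26 28 16
f 27 13 29
f 27 29 28
f 28 29 30
f 28 30 16
f 29 13 31
f 29 31 30
f 30 31 32
f 30 32 16
f 31 13 33
f 31 33 32
f 32 33 34
f 32 34 16
f 33 13 35
f 33 35 34
f 34 35 36
f 34 36 16
f 35 13 37
f 35 37 36
f 36 37 38
f 36 38 16
f 37 13 39
f 37 39 38
f 38 39 40
f 38 40 16
f 39 13 41
f 39 41 40
f 40 41 42
f 40 42 16
f 41 13 14
f 41 14 42
f 42 14 15
f 42 15 16



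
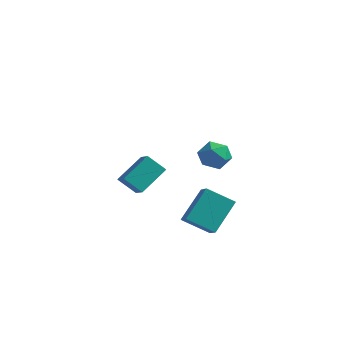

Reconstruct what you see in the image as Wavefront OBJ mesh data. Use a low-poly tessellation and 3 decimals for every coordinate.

v 3.282 0.493 1.208
v 4.007 0.146 0.772
v 2.653 -0.846 1.228
v 3.378 -1.193 0.792
v 3.459 -0.906 1.657
v 3.848 -0.078 1.644
v 2.812 -0.622 0.356
v 3.201 0.206 0.343
v 3.717 -0.544 0.245
v 4.116 -0.719 1.049
v 2.544 0.019 0.951
v 2.943 -0.156 1.755
v 1.84 -0.471 -3.777
v 2.106 1.086 -2.318
v 1.148 0.218 -4.385
v 1.414 1.774 -2.926
v 3.166 0.106 -4.634
v 3.432 1.662 -3.175
v 2.474 0.794 -5.242
v 2.74 2.351 -3.783
v -3.33 3.34 -5.247
v -4.252 3.018 -4.345
v -2.839 4.922 -4.182
v -3.761 4.601 -3.279
v -2.559 2.719 -4.681
v -3.481 2.398 -3.778
v -2.068 4.302 -3.615
v -2.99 3.98 -2.713
f 1 12 6
f 1 6 2
f 1 2 8
f 1 8 11
f 1 11 12
f 2 6 10
f 6 12 5
f 12 11 3
f 11 8 7
f 8 2 9
f 4 10 5
f 4 5 3
f 4 3 7
f 4 7 9
f 4 9 10
f 5 10 6
f 3 5 12
f 7 3 11
f 9 7 8
f 10 9 2
f 14 16 13
f 17 14 13
f 13 16 15
f 15 17 13
f 14 20 16
f 18 14 17
f 18 20 14
f 16 20 15
f 19 17 15
f 15 20 19
f 19 18 17
f 20 18 19
f 22 24 21
f 25 22 21
f 21 24 23
f 23 25 21
f 22 28 24
f 26 22 25
f 26 28 22
f 24 28 23
f 27 25 23
f 23 28 27
f 27 26 25
f 28 26 27



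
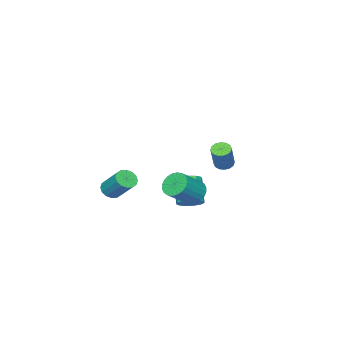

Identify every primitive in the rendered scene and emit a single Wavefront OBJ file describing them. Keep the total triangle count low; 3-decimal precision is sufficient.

v 1.762 -4.385 -3.154
v 2.377 -4.225 -3.397
v 2.552 -2.914 -2.089
v 1.938 -3.075 -1.846
v 2.152 -4.019 -3.574
v 2.327 -2.708 -2.266
v 1.823 -3.911 -3.637
v 1.998 -2.6 -2.329
v 1.478 -3.93 -3.572
v 1.653 -2.62 -2.264
v 1.209 -4.072 -3.394
v 1.384 -2.761 -2.086
v 1.088 -4.297 -3.152
v 1.263 -2.986 -1.844
v 1.148 -4.546 -2.911
v 1.323 -3.235 -1.603
v 1.373 -4.752 -2.734
v 1.548 -3.441 -1.426
v 1.702 -4.86 -2.671
v 1.877 -3.549 -1.363
v 2.047 -4.84 -2.736
v 2.222 -3.53 -1.428
v 2.316 -4.699 -2.914
v 2.491 -3.388 -1.606
v 2.437 -4.474 -3.156
v 2.612 -3.163 -1.848
v 0.954 0.896 -1.959
v 1.388 0.536 -2.568
v 2.741 0.345 -1.49
v 2.306 0.704 -0.881
v 1.466 0.847 -2.61
v 2.818 0.656 -1.533
v 1.465 1.166 -2.553
v 2.818 0.975 -1.476
v 1.387 1.444 -2.406
v 2.74 1.252 -1.329
v 1.243 1.638 -2.191
v 2.596 1.447 -1.113
v 1.055 1.719 -1.94
v 2.408 1.528 -0.863
v 0.851 1.675 -1.692
v 2.204 1.484 -0.615
v 0.663 1.512 -1.485
v 2.016 1.321 -0.407
v 0.519 1.255 -1.35
v 1.872 1.064 -0.272
v 0.442 0.944 -1.307
v 1.794 0.753 -0.23
v 0.442 0.625 -1.364
v 1.795 0.434 -0.287
v 0.52 0.348 -1.511
v 1.873 0.156 -0.434
v 0.664 0.153 -1.727
v 2.017 -0.038 -0.649
v 0.852 0.072 -1.977
v 2.205 -0.119 -0.9
v 1.056 0.116 -2.225
v 2.409 -0.075 -1.148
v 1.244 0.279 -2.433
v 2.597 0.088 -1.355
v 1.312 3.262 1.154
v 1.785 3.052 0.968
v 2.481 3.408 2.341
v 2.008 3.618 2.526
v 1.792 3.326 0.893
v 2.488 3.682 2.266
v 1.67 3.584 0.888
v 2.367 3.94 2.261
v 1.453 3.755 0.954
v 2.149 4.111 2.327
v 1.197 3.794 1.074
v 1.894 4.15 2.447
v 0.972 3.69 1.215
v 1.669 4.046 2.587
v 0.839 3.472 1.339
v 1.535 3.828 2.712
v 0.832 3.198 1.414
v 1.528 3.554 2.787
v 0.953 2.94 1.419
v 1.65 3.296 2.792
v 1.171 2.769 1.353
v 1.867 3.125 2.726
v 1.426 2.73 1.233
v 2.123 3.086 2.606
v 1.651 2.834 1.093
v 2.348 3.19 2.465
v 0.588 0.343 -3.108
v 1.055 -0.259 -3.214
v 0.26 -1.106 -1.919
v -0.208 -0.503 -1.812
v 1.252 -0.002 -2.926
v 0.456 -0.848 -1.63
v 1.237 0.365 -2.695
v 0.442 -0.481 -1.399
v 1.017 0.725 -2.595
v 0.221 -0.121 -1.299
v 0.66 0.964 -2.658
v -0.136 0.117 -1.362
v 0.28 1.006 -2.864
v -0.515 0.159 -1.568
v -0.002 0.837 -3.147
v -0.797 -0.009 -1.852
v -0.097 0.512 -3.418
v -0.892 -0.335 -2.122
v 0.026 0.133 -3.59
v -0.77 -0.714 -2.295
v 0.327 -0.179 -3.609
v -0.469 -1.026 -2.314
v 0.71 -0.325 -3.469
v -0.085 -1.172 -2.174
f 2 1 5
f 2 5 3
f 3 5 6
f 3 6 4
f 5 1 7
f 5 7 6
f 6 7 8
f 6 8 4
f 7 1 9
f 7 9 8
f 8 9 10
f 8 10 4
f 9 1 11
f 9 11 10
f 10 11 12
f 10 12 4
f 11 1 13
f 11 13 12
f 12 13 14
f 12 14 4
f 13 1 15
f 13 15 14
f 14 15 16
f 14 16 4
f 15 1 17
f 15 17 16
f 16 17 18
f 16 18 4
f 17 1 19
f 17 19 18
f 18 19 20
f 18 20 4
f 19 1 21
f 19 21 20
f 20 21 22
f 20 22 4
f 21 1 23
f 21 23 22
f 22 23 24
f 22 24 4
f 23 1 25
f 23 25 24
f 24 25 26
f 24 26 4
f 25 1 2
f 25 2 26
f 26 2 3
f 26 3 4
f 28 27 31
f 28 31 29
f 29 31 32
f 29 32 30
f 31 27 33
f 31 33 32
f 32 33 34
f 32 34 30
f 33 27 35
f 33 35 34
f 34 35 36
f 34 36 30
f 35 27 37
f 35 37 36
f 36 37 38
f 36 38 30
f 37 27 39
f 37 39 38
f 38 39 40
f 38 40 30
f 39 27 41
f 39 41 40
f 40 41 42
f 40 42 30
f 41 27 43
f 41 43 42
f 42 43 44
f 42 44 30
f 43 27 45
f 43 45 44
f 44 45 46
f 44 46 30
f 45 27 47
f 45 47 46
f 46 47 48
f 46 48 30
f 47 27 49
f 47 49 48
f 48 49 50
f 48 50 30
f 49 27 51
f 49 51 50
f 50 51 52
f 50 52 30
f 51 27 53
f 51 53 52
f 52 53 54
f 52 54 30
f 53 27 55
f 53 55 54
f 54 55 56
f 54 56 30
f 55 27 57
f 55 57 56
f 56 57 58
f 56 58 30
f 57 27 59
f 57 59 58
f 58 59 60
f 58 60 30
f 59 27 28
f 59 28 60
f 60 28 29
f 60 29 30
f 62 61 65
f 62 65 63
f 63 65 66
f 63 66 64
f 65 61 67
f 65 67 66
f 66 67 68
f 66 68 64
f 67 61 69
f 67 69 68
f 68 69 70
f 68 70 64
f 69 61 71
f 69 71 70
f 70 71 72
f 70 72 64
f 71 61 73
f 71 73 72
f 72 73 74
f 72 74 64
f 73 61 75
f 73 75 74
f 74 75 76
f 74 76 64
f 75 61 77
f 75 77 76
f 76 77 78
f 76 78 64
f 77 61 79
f 77 79 78
f 78 79 80
f 78 80 64
f 79 61 81
f 79 81 80
f 80 81 82
f 80 82 64
f 81 61 83
f 81 83 82
f 82 83 84
f 82 84 64
f 83 61 85
f 83 85 84
f 84 85 86
f 84 86 64
f 85 61 62
f 85 62 86
f 86 62 63
f 86 63 64
f 88 87 91
f 88 91 89
f 89 91 92
f 89 92 90
f 91 87 93
f 91 93 92
f 92 93 94
f 92 94 90
f 93 87 95
f 93 95 94
f 94 95 96
f 94 96 90
f 95 87 97
f 95 97 96
f 96 97 98
f 96 98 90
f 97 87 99
f 97 99 98
f 98 99 100
f 98 100 90
f 99 87 101
f 99 101 100
f 100 101 102
f 100 102 90
f 101 87 103
f 101 103 102
f 102 103 104
f 102 104 90
f 103 87 105
f 103 105 104
f 104 105 106
f 104 106 90
f 105 87 107
f 105 107 106
f 106 107 108
f 106 108 90
f 107 87 109
f 107 109 108
f 108 109 110
f 108 110 90
f 109 87 88
f 109 88 110
f 110 88 89
f 110 89 90



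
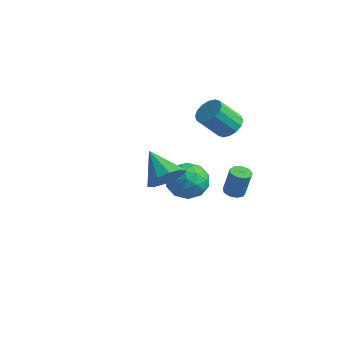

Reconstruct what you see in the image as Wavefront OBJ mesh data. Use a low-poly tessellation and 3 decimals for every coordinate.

v 3.747 -2.689 -0.062
v 4.317 -2.451 0.634
v 2.413 -2.431 0.942
v 4.187 -1.975 0.339
v 3.89 -1.772 -0.109
v 3.538 -1.919 -0.539
v 3.266 -2.361 -0.787
v 3.178 -2.928 -0.757
v 3.308 -3.404 -0.463
v 3.605 -3.607 -0.015
v 3.957 -3.46 0.415
v 4.229 -3.018 0.663
v -0.048 2.791 -3.538
v 0.933 2.448 -3.233
v -0.153 1.472 -4.687
v 0.828 1.129 -4.382
v -0.01 1.047 -3.701
v 0.055 1.862 -2.991
v 0.725 2.058 -4.929
v 0.79 2.873 -4.219
v 1.411 1.994 -4.093
v 0.956 1.37 -3.334
v -0.176 2.55 -4.586
v -0.631 1.926 -3.827
v 0.452 2.735 -3.285
v 0.328 1.185 -4.635
v -0.165 1.137 -4.235
v 0.412 0.935 -4.056
v -0.064 2.391 -3.142
v 0.512 2.189 -2.963
v -0.042 1.366 -3.238
v 0.268 1.731 -4.957
v 0.844 1.529 -4.778
v 0.368 2.985 -3.864
v 0.945 2.783 -3.685
v 0.822 2.554 -4.682
v 1.309 2.267 -3.611
v 1.247 1.491 -4.286
v 1.187 2.038 -4.608
v 1.225 2.517 -4.191
v 1.042 1.9 -3.165
v 0.98 1.124 -3.84
v 0.488 1.076 -3.44
v 0.526 1.556 -3.023
v 1.323 1.633 -3.67
v -0.2 2.796 -4.08
v -0.262 2.02 -4.755
v 0.254 2.364 -4.897
v 0.292 2.844 -4.48
v -0.467 2.429 -3.634
v -0.529 1.653 -4.309
v -0.445 1.403 -3.729
v -0.407 1.882 -3.312
v -0.543 2.287 -4.25
v 2.908 2.041 0.778
v 3.583 1.74 0.828
v 3.106 0.859 1.971
v 2.432 1.159 1.922
v 3.591 2.042 1.064
v 3.114 1.161 2.207
v 3.416 2.343 1.223
v 2.94 1.462 2.367
v 3.105 2.563 1.264
v 2.629 1.682 2.407
v 2.742 2.644 1.174
v 2.265 1.762 2.317
v 2.423 2.562 0.978
v 1.946 1.681 2.121
v 2.234 2.341 0.729
v 1.757 1.46 1.872
v 2.226 2.039 0.493
v 1.749 1.158 1.636
v 2.4 1.738 0.333
v 1.924 0.857 1.477
v 2.711 1.518 0.293
v 2.235 0.637 1.436
v 3.075 1.438 0.383
v 2.598 0.556 1.526
v 3.394 1.519 0.579
v 2.917 0.638 1.722
v 3.662 1.576 -2.947
v 3.994 1.962 -3.051
v 4.291 2.07 -1.697
v 3.958 1.684 -1.593
v 3.669 2.094 -2.99
v 3.966 2.202 -1.636
v 3.341 1.983 -2.909
v 3.638 2.092 -1.556
v 3.163 1.682 -2.846
v 3.459 1.791 -1.492
v 3.218 1.331 -2.83
v 3.515 1.44 -1.476
v 3.481 1.095 -2.869
v 3.777 1.203 -1.515
v 3.828 1.083 -2.944
v 4.125 1.192 -1.59
v 4.098 1.302 -3.02
v 4.394 1.411 -1.667
v 4.163 1.649 -3.063
v 4.46 1.758 -1.709
f 2 1 4
f 2 4 3
f 4 1 5
f 4 5 3
f 5 1 6
f 5 6 3
f 6 1 7
f 6 7 3
f 7 1 8
f 7 8 3
f 8 1 9
f 8 9 3
f 9 1 10
f 9 10 3
f 10 1 11
f 10 11 3
f 11 1 12
f 11 12 3
f 12 1 2
f 12 2 3
f 13 50 29
f 50 24 53
f 29 53 18
f 50 53 29
f 13 29 25
f 29 18 30
f 25 30 14
f 29 30 25
f 13 25 34
f 25 14 35
f 34 35 20
f 25 35 34
f 13 34 46
f 34 20 49
f 46 49 23
f 34 49 46
f 13 46 50
f 46 23 54
f 50 54 24
f 46 54 50
f 14 30 41
f 30 18 44
f 41 44 22
f 30 44 41
f 18 53 31
f 53 24 52
f 31 52 17
f 53 52 31
f 24 54 51
f 54 23 47
f 51 47 15
f 54 47 51
f 23 49 48
f 49 20 36
f 48 36 19
f 49 36 48
f 20 35 40
f 35 14 37
f 40 37 21
f 35 37 40
f 16 42 28
f 42 22 43
f 28 43 17
f 42 43 28
f 16 28 26
f 28 17 27
f 26 27 15
f 28 27 26
f 16 26 33
f 26 15 32
f 33 32 19
f 26 32 33
f 16 33 38
f 33 19 39
f 38 39 21
f 33 39 38
f 16 38 42
f 38 21 45
f 42 45 22
f 38 45 42
f 17 43 31
f 43 22 44
f 31 44 18
f 43 44 31
f 15 27 51
f 27 17 52
f 51 52 24
f 27 52 51
f 19 32 48
f 32 15 47
f 48 47 23
f 32 47 48
f 21 39 40
f 39 19 36
f 40 36 20
f 39 36 40
f 22 45 41
f 45 21 37
f 41 37 14
f 45 37 41
f 56 55 59
f 56 59 57
f 57 59 60
f 57 60 58
f 59 55 61
f 59 61 60
f 60 61 62
f 60 62 58
f 61 55 63
f 61 63 62
f 62 63 64
f 62 64 58
f 63 55 65
f 63 65 64
f 64 65 66
f 64 66 58
f 65 55 67
f 65 67 66
f 66 67 68
f 66 68 58
f 67 55 69
f 67 69 68
f 68 69 70
f 68 70 58
f 69 55 71
f 69 71 70
f 70 71 72
f 70 72 58
f 71 55 73
f 71 73 72
f 72 73 74
f 72 74 58
f 73 55 75
f 73 75 74
f 74 75 76
f 74 76 58
f 75 55 77
f 75 77 76
f 76 77 78
f 76 78 58
f 77 55 79
f 77 79 78
f 78 79 80
f 78 80 58
f 79 55 56
f 79 56 80
f 80 56 57
f 80 57 58
f 82 81 85
f 82 85 83
f 83 85 86
f 83 86 84
f 85 81 87
f 85 87 86
f 86 87 88
f 86 88 84
f 87 81 89
f 87 89 88
f 88 89 90
f 88 90 84
f 89 81 91
f 89 91 90
f 90 91 92
f 90 92 84
f 91 81 93
f 91 93 92
f 92 93 94
f 92 94 84
f 93 81 95
f 93 95 94
f 94 95 96
f 94 96 84
f 95 81 97
f 95 97 96
f 96 97 98
f 96 98 84
f 97 81 99
f 97 99 98
f 98 99 100
f 98 100 84
f 99 81 82
f 99 82 100
f 100 82 83
f 100 83 84



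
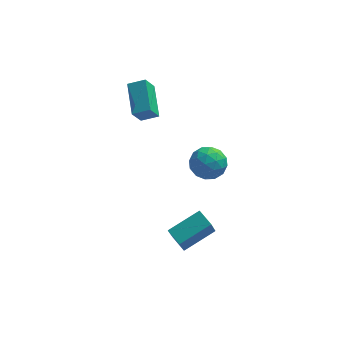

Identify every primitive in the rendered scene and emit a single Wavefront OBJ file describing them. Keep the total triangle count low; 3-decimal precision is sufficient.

v 1.852 -1.283 -2.935
v 1.638 -2.109 -1.454
v 3.385 -0.396 -2.22
v 3.171 -1.222 -0.738
v 2.429 -2.018 -3.262
v 2.215 -2.844 -1.78
v 3.962 -1.131 -2.546
v 3.748 -1.957 -1.065
v 2.652 -1.393 3.552
v 3.326 -0.753 3.249
v 3.794 -2.427 3.911
v 4.468 -1.787 3.608
v 3.956 -1.608 4.421
v 3.25 -0.969 4.199
v 3.87 -2.211 2.961
v 3.164 -1.572 2.739
v 4.079 -1.259 2.883
v 4.132 -0.886 3.785
v 2.988 -2.294 3.375
v 3.041 -1.921 4.277
v 2.888 -0.982 3.369
v 4.232 -2.198 3.791
v 3.931 -2.093 4.269
v 4.327 -1.717 4.091
v 2.844 -1.109 3.928
v 3.24 -0.733 3.749
v 3.611 -1.236 4.438
v 3.88 -2.447 3.411
v 4.276 -2.071 3.232
v 2.793 -1.463 3.069
v 3.189 -1.087 2.891
v 3.509 -1.944 2.722
v 3.727 -0.903 2.975
v 4.399 -1.511 3.186
v 4.047 -1.76 2.806
v 3.632 -1.385 2.676
v 3.759 -0.685 3.506
v 4.43 -1.292 3.717
v 4.129 -1.187 4.195
v 3.714 -0.811 4.065
v 4.201 -0.982 3.291
v 2.69 -1.888 3.443
v 3.361 -2.495 3.654
v 3.406 -2.369 3.095
v 2.991 -1.993 2.965
v 2.721 -1.669 3.974
v 3.393 -2.277 4.185
v 3.488 -1.795 4.484
v 3.073 -1.42 4.354
v 2.919 -2.198 3.869
v -0.2 1.96 3.881
v 0.704 1.946 4.259
v -0.485 3.727 4.63
v 0.419 3.713 5.008
v 0.221 2.447 2.892
v 1.125 2.433 3.27
v -0.064 4.214 3.641
v 0.84 4.2 4.019
f 2 4 1
f 5 2 1
f 1 4 3
f 3 5 1
f 2 8 4
f 6 2 5
f 6 8 2
f 4 8 3
f 7 5 3
f 3 8 7
f 7 6 5
f 8 6 7
f 9 46 25
f 46 20 49
f 25 49 14
f 46 49 25
f 9 25 21
f 25 14 26
f 21 26 10
f 25 26 21
f 9 21 30
f 21 10 31
f 30 31 16
f 21 31 30
f 9 30 42
f 30 16 45
f 42 45 19
f 30 45 42
f 9 42 46
f 42 19 50
f 46 50 20
f 42 50 46
f 10 26 37
f 26 14 40
f 37 40 18
f 26 40 37
f 14 49 27
f 49 20 48
f 27 48 13
f 49 48 27
f 20 50 47
f 50 19 43
f 47 43 11
f 50 43 47
f 19 45 44
f 45 16 32
f 44 32 15
f 45 32 44
f 16 31 36
f 31 10 33
f 36 33 17
f 31 33 36
f 12 38 24
f 38 18 39
f 24 39 13
f 38 39 24
f 12 24 22
f 24 13 23
f 22 23 11
f 24 23 22
f 12 22 29
f 22 11 28
f 29 28 15
f 22 28 29
f 12 29 34
f 29 15 35
f 34 35 17
f 29 35 34
f 12 34 38
f 34 17 41
f 38 41 18
f 34 41 38
f 13 39 27
f 39 18 40
f 27 40 14
f 39 40 27
f 11 23 47
f 23 13 48
f 47 48 20
f 23 48 47
f 15 28 44
f 28 11 43
f 44 43 19
f 28 43 44
f 17 35 36
f 35 15 32
f 36 32 16
f 35 32 36
f 18 41 37
f 41 17 33
f 37 33 10
f 41 33 37
f 52 54 51
f 55 52 51
f 51 54 53
f 53 55 51
f 52 58 54
f 56 52 55
f 56 58 52
f 54 58 53
f 57 55 53
f 53 58 57
f 57 56 55
f 58 56 57



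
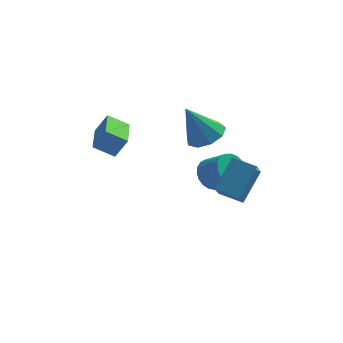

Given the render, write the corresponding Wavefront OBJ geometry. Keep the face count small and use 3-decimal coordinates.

v 2.477 0.262 0.046
v 3.227 -0.344 0.38
v 1.523 0.118 1.934
v 3.384 0.324 0.509
v 3.116 0.962 0.423
v 2.549 1.273 0.16
v 1.949 1.11 -0.156
v 1.596 0.551 -0.378
v 1.655 -0.144 -0.4
v 2.099 -0.649 -0.214
v 2.72 -0.728 0.094
v 2.748 1.724 -3.763
v 3.44 2.012 -4.298
v 4.403 1.343 -3.411
v 3.712 1.056 -2.877
v 3.408 2.299 -4.047
v 4.372 1.631 -3.161
v 3.263 2.487 -3.747
v 4.226 1.818 -2.861
v 3.028 2.543 -3.45
v 3.992 1.875 -2.564
v 2.745 2.457 -3.208
v 3.709 1.789 -2.321
v 2.463 2.245 -3.061
v 3.426 1.577 -2.174
v 2.23 1.943 -3.035
v 3.193 1.274 -2.149
v 2.086 1.603 -3.136
v 3.05 0.934 -2.249
v 2.058 1.283 -3.345
v 3.021 0.615 -2.458
v 2.148 1.041 -3.626
v 3.111 0.372 -2.74
v 2.342 0.916 -3.931
v 3.306 0.248 -3.045
v 2.607 0.931 -4.207
v 3.57 0.263 -3.321
v 2.896 1.083 -4.407
v 3.859 0.415 -3.52
v 3.159 1.346 -4.495
v 4.123 0.678 -3.608
v 3.352 1.675 -4.456
v 4.315 1.006 -3.569
v 2.859 -4.209 -0.486
v 3.648 -3.088 0.829
v 3.069 -2.683 -1.913
v 3.858 -1.562 -0.598
v 3.962 -4.638 -0.782
v 4.751 -3.517 0.533
v 4.172 -3.112 -2.209
v 4.961 -1.991 -0.894
v -1.699 -0.716 -0.831
v -2.723 -0.661 -0.228
v -1.713 1.254 -1.034
v -2.737 1.309 -0.43
v -1.103 -0.609 0.17
v -2.127 -0.554 0.774
v -1.117 1.361 -0.032
v -2.141 1.416 0.571
f 2 1 4
f 2 4 3
f 4 1 5
f 4 5 3
f 5 1 6
f 5 6 3
f 6 1 7
f 6 7 3
f 7 1 8
f 7 8 3
f 8 1 9
f 8 9 3
f 9 1 10
f 9 10 3
f 10 1 11
f 10 11 3
f 11 1 2
f 11 2 3
f 13 12 16
f 13 16 14
f 14 16 17
f 14 17 15
f 16 12 18
f 16 18 17
f 17 18 19
f 17 19 15
f 18 12 20
f 18 20 19
f 19 20 21
f 19 21 15
f 20 12 22
f 20 22 21
f 21 22 23
f 21 23 15
f 22 12 24
f 22 24 23
f 23 24 25
f 23 25 15
f 24 12 26
f 24 26 25
f 25 26 27
f 25 27 15
f 26 12 28
f 26 28 27
f 27 28 29
f 27 29 15
f 28 12 30
f 28 30 29
f 29 30 31
f 29 31 15
f 30 12 32
f 30 32 31
f 31 32 33
f 31 33 15
f 32 12 34
f 32 34 33
f 33 34 35
f 33 35 15
f 34 12 36
f 34 36 35
f 35 36 37
f 35 37 15
f 36 12 38
f 36 38 37
f 37 38 39
f 37 39 15
f 38 12 40
f 38 40 39
f 39 40 41
f 39 41 15
f 40 12 42
f 40 42 41
f 41 42 43
f 41 43 15
f 42 12 13
f 42 13 43
f 43 13 14
f 43 14 15
f 45 47 44
f 48 45 44
f 44 47 46
f 46 48 44
f 45 51 47
f 49 45 48
f 49 51 45
f 47 51 46
f 50 48 46
f 46 51 50
f 50 49 48
f 51 49 50
f 53 55 52
f 56 53 52
f 52 55 54
f 54 56 52
f 53 59 55
f 57 53 56
f 57 59 53
f 55 59 54
f 58 56 54
f 54 59 58
f 58 57 56
f 59 57 58



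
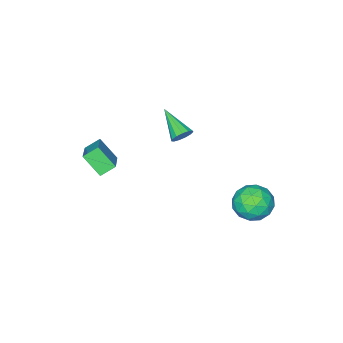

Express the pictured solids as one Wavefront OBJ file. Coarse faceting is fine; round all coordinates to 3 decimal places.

v 0.244 0.796 3.444
v 0.486 1.043 3.946
v -0.064 -0.796 4.376
v 0.15 1.114 3.956
v -0.156 1.084 3.803
v -0.336 0.962 3.536
v -0.331 0.788 3.24
v -0.144 0.616 3.009
v 0.166 0.501 2.915
v 0.501 0.48 2.99
v 0.754 0.559 3.208
v 0.845 0.713 3.502
v 0.746 0.894 3.777
v 1.676 -2.384 0.598
v 1.923 -3.365 1.636
v 2.938 -1.089 1.521
v 3.185 -2.071 2.56
v 2.395 -2.729 0.1
v 2.642 -3.711 1.139
v 3.657 -1.435 1.024
v 3.904 -2.416 2.062
v -4.093 3.003 -2.693
v -3.12 3.142 -2.063
v -3.2 1.758 -3.797
v -2.227 1.897 -3.167
v -3.154 1.364 -2.7
v -3.706 2.133 -2.017
v -2.614 2.767 -3.843
v -3.166 3.536 -3.16
v -2.206 2.996 -2.774
v -2.54 2.129 -2.067
v -3.78 2.771 -3.793
v -4.114 1.904 -3.086
v -3.685 3.181 -2.281
v -2.635 1.719 -3.579
v -3.18 1.405 -3.304
v -2.608 1.487 -2.934
v -4.029 2.589 -2.254
v -3.457 2.67 -1.884
v -3.477 1.626 -2.258
v -2.863 2.23 -3.976
v -2.291 2.311 -3.606
v -3.712 3.413 -2.926
v -3.14 3.495 -2.556
v -2.843 3.274 -3.602
v -2.576 3.177 -2.329
v -2.051 2.446 -2.978
v -2.278 2.957 -3.375
v -2.603 3.409 -2.974
v -2.772 2.668 -1.913
v -2.247 1.937 -2.562
v -2.792 1.623 -2.287
v -3.116 2.075 -1.886
v -2.235 2.582 -2.331
v -4.073 2.963 -3.298
v -3.548 2.232 -3.947
v -3.204 2.825 -3.974
v -3.528 3.277 -3.573
v -4.269 2.454 -2.882
v -3.744 1.723 -3.531
v -3.717 1.491 -2.886
v -4.042 1.943 -2.485
v -4.085 2.318 -3.529
f 2 1 4
f 2 4 3
f 4 1 5
f 4 5 3
f 5 1 6
f 5 6 3
f 6 1 7
f 6 7 3
f 7 1 8
f 7 8 3
f 8 1 9
f 8 9 3
f 9 1 10
f 9 10 3
f 10 1 11
f 10 11 3
f 11 1 12
f 11 12 3
f 12 1 13
f 12 13 3
f 13 1 2
f 13 2 3
f 15 17 14
f 18 15 14
f 14 17 16
f 16 18 14
f 15 21 17
f 19 15 18
f 19 21 15
f 17 21 16
f 20 18 16
f 16 21 20
f 20 19 18
f 21 19 20
f 22 59 38
f 59 33 62
f 38 62 27
f 59 62 38
f 22 38 34
f 38 27 39
f 34 39 23
f 38 39 34
f 22 34 43
f 34 23 44
f 43 44 29
f 34 44 43
f 22 43 55
f 43 29 58
f 55 58 32
f 43 58 55
f 22 55 59
f 55 32 63
f 59 63 33
f 55 63 59
f 23 39 50
f 39 27 53
f 50 53 31
f 39 53 50
f 27 62 40
f 62 33 61
f 40 61 26
f 62 61 40
f 33 63 60
f 63 32 56
f 60 56 24
f 63 56 60
f 32 58 57
f 58 29 45
f 57 45 28
f 58 45 57
f 29 44 49
f 44 23 46
f 49 46 30
f 44 46 49
f 25 51 37
f 51 31 52
f 37 52 26
f 51 52 37
f 25 37 35
f 37 26 36
f 35 36 24
f 37 36 35
f 25 35 42
f 35 24 41
f 42 41 28
f 35 41 42
f 25 42 47
f 42 28 48
f 47 48 30
f 42 48 47
f 25 47 51
f 47 30 54
f 51 54 31
f 47 54 51
f 26 52 40
f 52 31 53
f 40 53 27
f 52 53 40
f 24 36 60
f 36 26 61
f 60 61 33
f 36 61 60
f 28 41 57
f 41 24 56
f 57 56 32
f 41 56 57
f 30 48 49
f 48 28 45
f 49 45 29
f 48 45 49
f 31 54 50
f 54 30 46
f 50 46 23
f 54 46 50



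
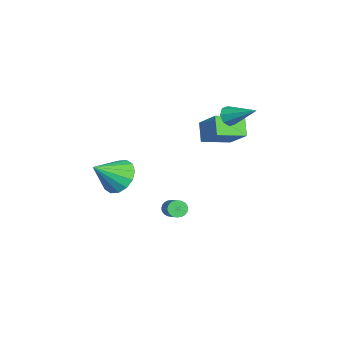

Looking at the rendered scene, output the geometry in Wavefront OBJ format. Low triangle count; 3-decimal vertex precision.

v 1.676 -3.037 0.37
v 2.419 -2.338 0.619
v 2.404 -4.203 1.47
v 2.019 -2.251 0.976
v 1.526 -2.375 1.171
v 1.074 -2.676 1.151
v 0.784 -3.074 0.922
v 0.732 -3.462 0.545
v 0.933 -3.737 0.121
v 1.333 -3.824 -0.236
v 1.825 -3.7 -0.431
v 2.277 -3.399 -0.411
v 2.568 -3.001 -0.182
v 2.62 -2.613 0.195
v -1.218 2.184 2.917
v -0.86 1.765 3.201
v -0.382 3.496 3.803
v -0.671 1.919 2.794
v -0.803 2.229 2.459
v -1.177 2.512 2.393
v -1.576 2.603 2.634
v -1.765 2.449 3.041
v -1.633 2.139 3.376
v -1.258 1.856 3.442
v -3.057 0.753 1.372
v -1.834 1.532 2.583
v -3.624 2.214 1.003
v -2.401 2.994 2.215
v -2.239 0.846 0.485
v -1.016 1.626 1.697
v -2.806 2.308 0.117
v -1.583 3.087 1.328
v -1.475 -0.593 -3.925
v -1.253 -0.407 -4.357
v -0.104 -0.081 -3.627
v -0.325 -0.267 -3.195
v -1.346 -0.241 -4.285
v -0.196 0.085 -3.556
v -1.458 -0.129 -4.159
v -0.308 0.197 -3.429
v -1.572 -0.087 -3.997
v -0.423 0.239 -3.267
v -1.672 -0.123 -3.824
v -0.523 0.203 -3.094
v -1.742 -0.229 -3.666
v -0.592 0.096 -2.936
v -1.771 -0.392 -3.548
v -0.621 -0.066 -2.818
v -1.755 -0.585 -3.487
v -0.605 -0.259 -2.757
v -1.696 -0.779 -3.493
v -0.547 -0.453 -2.763
v -1.604 -0.945 -3.564
v -0.454 -0.619 -2.835
v -1.492 -1.057 -3.691
v -0.342 -0.731 -2.961
v -1.377 -1.099 -3.853
v -0.228 -0.773 -3.123
v -1.277 -1.063 -4.026
v -0.128 -0.737 -3.296
v -1.208 -0.956 -4.184
v -0.058 -0.631 -3.454
v -1.179 -0.794 -4.302
v -0.029 -0.468 -3.572
v -1.195 -0.601 -4.363
v -0.045 -0.275 -3.633
f 2 1 4
f 2 4 3
f 4 1 5
f 4 5 3
f 5 1 6
f 5 6 3
f 6 1 7
f 6 7 3
f 7 1 8
f 7 8 3
f 8 1 9
f 8 9 3
f 9 1 10
f 9 10 3
f 10 1 11
f 10 11 3
f 11 1 12
f 11 12 3
f 12 1 13
f 12 13 3
f 13 1 14
f 13 14 3
f 14 1 2
f 14 2 3
f 16 15 18
f 16 18 17
f 18 15 19
f 18 19 17
f 19 15 20
f 19 20 17
f 20 15 21
f 20 21 17
f 21 15 22
f 21 22 17
f 22 15 23
f 22 23 17
f 23 15 24
f 23 24 17
f 24 15 16
f 24 16 17
f 26 28 25
f 29 26 25
f 25 28 27
f 27 29 25
f 26 32 28
f 30 26 29
f 30 32 26
f 28 32 27
f 31 29 27
f 27 32 31
f 31 30 29
f 32 30 31
f 34 33 37
f 34 37 35
f 35 37 38
f 35 38 36
f 37 33 39
f 37 39 38
f 38 39 40
f 38 40 36
f 39 33 41
f 39 41 40
f 40 41 42
f 40 42 36
f 41 33 43
f 41 43 42
f 42 43 44
f 42 44 36
f 43 33 45
f 43 45 44
f 44 45 46
f 44 46 36
f 45 33 47
f 45 47 46
f 46 47 48
f 46 48 36
f 47 33 49
f 47 49 48
f 48 49 50
f 48 50 36
f 49 33 51
f 49 51 50
f 50 51 52
f 50 52 36
f 51 33 53
f 51 53 52
f 52 53 54
f 52 54 36
f 53 33 55
f 53 55 54
f 54 55 56
f 54 56 36
f 55 33 57
f 55 57 56
f 56 57 58
f 56 58 36
f 57 33 59
f 57 59 58
f 58 59 60
f 58 60 36
f 59 33 61
f 59 61 60
f 60 61 62
f 60 62 36
f 61 33 63
f 61 63 62
f 62 63 64
f 62 64 36
f 63 33 65
f 63 65 64
f 64 65 66
f 64 66 36
f 65 33 34
f 65 34 66
f 66 34 35
f 66 35 36

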